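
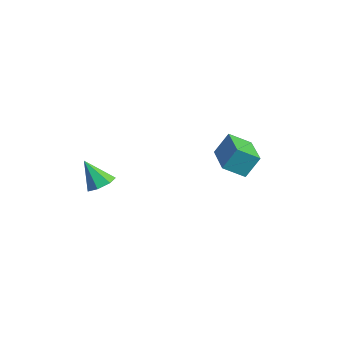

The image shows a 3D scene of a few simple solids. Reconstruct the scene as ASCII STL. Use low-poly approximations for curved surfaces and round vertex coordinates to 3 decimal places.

solid 
facet normal -0.949 0.308 -0.063
outer loop
vertex -0.987 2.896 -1.346
vertex -0.841 3.575 -0.223
vertex -0.613 3.912 -2.009
endloop
endfacet
facet normal -0.111 -0.514 -0.850
outer loop
vertex 1.381 3.265 -1.877
vertex -0.987 2.896 -1.346
vertex -0.613 3.912 -2.009
endloop
endfacet
facet normal -0.949 0.308 -0.063
outer loop
vertex -0.613 3.912 -2.009
vertex -0.841 3.575 -0.223
vertex -0.467 4.591 -0.887
endloop
endfacet
facet normal 0.294 0.800 -0.523
outer loop
vertex -0.467 4.591 -0.887
vertex 1.381 3.265 -1.877
vertex -0.613 3.912 -2.009
endloop
endfacet
facet normal -0.294 -0.800 0.522
outer loop
vertex -0.987 2.896 -1.346
vertex 1.153 2.928 -0.091
vertex -0.841 3.575 -0.223
endloop
endfacet
facet normal -0.110 -0.515 -0.850
outer loop
vertex 1.007 2.249 -1.213
vertex -0.987 2.896 -1.346
vertex 1.381 3.265 -1.877
endloop
endfacet
facet normal -0.294 -0.800 0.523
outer loop
vertex 1.007 2.249 -1.213
vertex 1.153 2.928 -0.091
vertex -0.987 2.896 -1.346
endloop
endfacet
facet normal 0.111 0.515 0.850
outer loop
vertex -0.841 3.575 -0.223
vertex 1.153 2.928 -0.091
vertex -0.467 4.591 -0.887
endloop
endfacet
facet normal 0.295 0.800 -0.522
outer loop
vertex 1.527 3.944 -0.754
vertex 1.381 3.265 -1.877
vertex -0.467 4.591 -0.887
endloop
endfacet
facet normal 0.110 0.514 0.850
outer loop
vertex -0.467 4.591 -0.887
vertex 1.153 2.928 -0.091
vertex 1.527 3.944 -0.754
endloop
endfacet
facet normal 0.949 -0.308 0.063
outer loop
vertex 1.527 3.944 -0.754
vertex 1.007 2.249 -1.213
vertex 1.381 3.265 -1.877
endloop
endfacet
facet normal 0.949 -0.308 0.063
outer loop
vertex 1.153 2.928 -0.091
vertex 1.007 2.249 -1.213
vertex 1.527 3.944 -0.754
endloop
endfacet
facet normal 0.419 0.330 -0.846
outer loop
vertex -1.464 -2.243 -2.306
vertex -2.112 -2.404 -2.69
vertex -1.914 -1.749 -2.336
endloop
endfacet
facet normal 0.393 0.408 0.824
outer loop
vertex -1.464 -2.243 -2.306
vertex -1.914 -1.749 -2.336
vertex -2.788 -2.936 -1.33
endloop
endfacet
facet normal 0.420 0.330 -0.845
outer loop
vertex -1.914 -1.749 -2.336
vertex -2.112 -2.404 -2.69
vertex -2.512 -1.748 -2.633
endloop
endfacet
facet normal -0.300 0.736 0.607
outer loop
vertex -1.914 -1.749 -2.336
vertex -2.512 -1.748 -2.633
vertex -2.788 -2.936 -1.33
endloop
endfacet
facet normal 0.420 0.330 -0.845
outer loop
vertex -2.512 -1.748 -2.633
vertex -2.112 -2.404 -2.69
vertex -2.809 -2.241 -2.973
endloop
endfacet
facet normal -0.893 0.410 0.185
outer loop
vertex -2.512 -1.748 -2.633
vertex -2.809 -2.241 -2.973
vertex -2.788 -2.936 -1.33
endloop
endfacet
facet normal 0.420 0.332 -0.845
outer loop
vertex -2.809 -2.241 -2.973
vertex -2.112 -2.404 -2.69
vertex -2.581 -2.856 -3.101
endloop
endfacet
facet normal -0.939 -0.322 -0.124
outer loop
vertex -2.809 -2.241 -2.973
vertex -2.581 -2.856 -3.101
vertex -2.788 -2.936 -1.33
endloop
endfacet
facet normal 0.421 0.331 -0.845
outer loop
vertex -2.581 -2.856 -3.101
vertex -2.112 -2.404 -2.69
vertex -2.0 -3.13 -2.919
endloop
endfacet
facet normal -0.402 -0.911 -0.088
outer loop
vertex -2.581 -2.856 -3.101
vertex -2.0 -3.13 -2.919
vertex -2.788 -2.936 -1.33
endloop
endfacet
facet normal 0.420 0.331 -0.845
outer loop
vertex -2.0 -3.13 -2.919
vertex -2.112 -2.404 -2.69
vertex -1.503 -2.858 -2.565
endloop
endfacet
facet normal 0.310 -0.913 0.265
outer loop
vertex -2.0 -3.13 -2.919
vertex -1.503 -2.858 -2.565
vertex -2.788 -2.936 -1.33
endloop
endfacet
facet normal 0.419 0.330 -0.846
outer loop
vertex -1.503 -2.858 -2.565
vertex -2.112 -2.404 -2.69
vertex -1.464 -2.243 -2.306
endloop
endfacet
facet normal 0.665 -0.325 0.672
outer loop
vertex -1.503 -2.858 -2.565
vertex -1.464 -2.243 -2.306
vertex -2.788 -2.936 -1.33
endloop
endfacet

endsolid


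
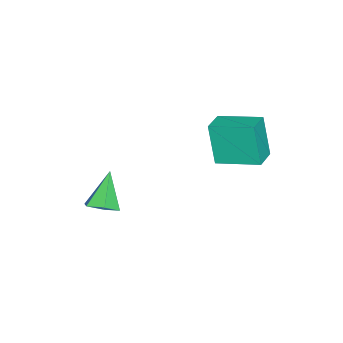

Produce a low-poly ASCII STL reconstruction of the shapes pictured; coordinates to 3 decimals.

solid 
facet normal 0.607 0.046 -0.794
outer loop
vertex 1.581 -2.405 -3.036
vertex 1.02 -1.926 -3.437
vertex 1.614 -1.569 -2.962
endloop
endfacet
facet normal 0.522 -0.096 0.847
outer loop
vertex 1.581 -2.405 -3.036
vertex 1.614 -1.569 -2.962
vertex -0.12 -2.014 -1.943
endloop
endfacet
facet normal 0.606 0.047 -0.794
outer loop
vertex 1.614 -1.569 -2.962
vertex 1.02 -1.926 -3.437
vertex 1.052 -1.09 -3.363
endloop
endfacet
facet normal 0.183 0.748 0.638
outer loop
vertex 1.614 -1.569 -2.962
vertex 1.052 -1.09 -3.363
vertex -0.12 -2.014 -1.943
endloop
endfacet
facet normal 0.606 0.047 -0.794
outer loop
vertex 1.052 -1.09 -3.363
vertex 1.02 -1.926 -3.437
vertex 0.458 -1.447 -3.837
endloop
endfacet
facet normal -0.558 0.826 0.077
outer loop
vertex 1.052 -1.09 -3.363
vertex 0.458 -1.447 -3.837
vertex -0.12 -2.014 -1.943
endloop
endfacet
facet normal 0.605 0.046 -0.795
outer loop
vertex 0.458 -1.447 -3.837
vertex 1.02 -1.926 -3.437
vertex 0.425 -2.283 -3.911
endloop
endfacet
facet normal -0.960 0.062 -0.274
outer loop
vertex 0.458 -1.447 -3.837
vertex 0.425 -2.283 -3.911
vertex -0.12 -2.014 -1.943
endloop
endfacet
facet normal 0.606 0.045 -0.794
outer loop
vertex 0.425 -2.283 -3.911
vertex 1.02 -1.926 -3.437
vertex 0.987 -2.762 -3.51
endloop
endfacet
facet normal -0.620 -0.782 -0.065
outer loop
vertex 0.425 -2.283 -3.911
vertex 0.987 -2.762 -3.51
vertex -0.12 -2.014 -1.943
endloop
endfacet
facet normal 0.606 0.045 -0.794
outer loop
vertex 0.987 -2.762 -3.51
vertex 1.02 -1.926 -3.437
vertex 1.581 -2.405 -3.036
endloop
endfacet
facet normal 0.121 -0.860 0.496
outer loop
vertex 0.987 -2.762 -3.51
vertex 1.581 -2.405 -3.036
vertex -0.12 -2.014 -1.943
endloop
endfacet
facet normal -0.981 0.009 -0.195
outer loop
vertex -2.906 1.86 0.765
vertex -2.983 3.883 1.242
vertex -2.504 2.347 -1.238
endloop
endfacet
facet normal 0.037 -0.973 -0.229
outer loop
vertex -1.317 2.337 -1.002
vertex -2.906 1.86 0.765
vertex -2.504 2.347 -1.238
endloop
endfacet
facet normal -0.981 0.009 -0.195
outer loop
vertex -2.504 2.347 -1.238
vertex -2.983 3.883 1.242
vertex -2.581 4.371 -0.761
endloop
endfacet
facet normal 0.192 0.232 -0.954
outer loop
vertex -2.581 4.371 -0.761
vertex -1.317 2.337 -1.002
vertex -2.504 2.347 -1.238
endloop
endfacet
facet normal -0.192 -0.232 0.954
outer loop
vertex -2.906 1.86 0.765
vertex -1.796 3.873 1.478
vertex -2.983 3.883 1.242
endloop
endfacet
facet normal 0.037 -0.973 -0.230
outer loop
vertex -1.719 1.849 1.001
vertex -2.906 1.86 0.765
vertex -1.317 2.337 -1.002
endloop
endfacet
facet normal -0.192 -0.232 0.954
outer loop
vertex -1.719 1.849 1.001
vertex -1.796 3.873 1.478
vertex -2.906 1.86 0.765
endloop
endfacet
facet normal -0.037 0.973 0.229
outer loop
vertex -2.983 3.883 1.242
vertex -1.796 3.873 1.478
vertex -2.581 4.371 -0.761
endloop
endfacet
facet normal 0.192 0.232 -0.954
outer loop
vertex -1.394 4.36 -0.525
vertex -1.317 2.337 -1.002
vertex -2.581 4.371 -0.761
endloop
endfacet
facet normal -0.037 0.973 0.229
outer loop
vertex -2.581 4.371 -0.761
vertex -1.796 3.873 1.478
vertex -1.394 4.36 -0.525
endloop
endfacet
facet normal 0.981 -0.009 0.195
outer loop
vertex -1.394 4.36 -0.525
vertex -1.719 1.849 1.001
vertex -1.317 2.337 -1.002
endloop
endfacet
facet normal 0.981 -0.009 0.195
outer loop
vertex -1.796 3.873 1.478
vertex -1.719 1.849 1.001
vertex -1.394 4.36 -0.525
endloop
endfacet

endsolid


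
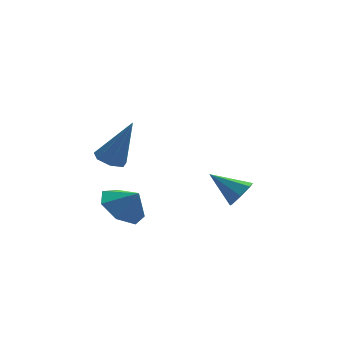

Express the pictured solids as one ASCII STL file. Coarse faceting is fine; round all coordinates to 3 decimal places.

solid 
facet normal -0.389 0.125 -0.913
outer loop
vertex -0.688 -0.461 1.505
vertex -1.019 0.092 1.722
vertex -0.397 0.049 1.451
endloop
endfacet
facet normal 0.856 -0.502 -0.127
outer loop
vertex -0.688 -0.461 1.505
vertex -0.397 0.049 1.451
vertex -0.201 -0.172 3.638
endloop
endfacet
facet normal -0.389 0.126 -0.913
outer loop
vertex -0.397 0.049 1.451
vertex -1.019 0.092 1.722
vertex -0.574 0.591 1.601
endloop
endfacet
facet normal 0.945 0.323 -0.052
outer loop
vertex -0.397 0.049 1.451
vertex -0.574 0.591 1.601
vertex -0.201 -0.172 3.638
endloop
endfacet
facet normal -0.389 0.125 -0.913
outer loop
vertex -0.574 0.591 1.601
vertex -1.019 0.092 1.722
vertex -1.086 0.758 1.842
endloop
endfacet
facet normal 0.406 0.878 0.254
outer loop
vertex -0.574 0.591 1.601
vertex -1.086 0.758 1.842
vertex -0.201 -0.172 3.638
endloop
endfacet
facet normal -0.390 0.125 -0.912
outer loop
vertex -1.086 0.758 1.842
vertex -1.019 0.092 1.722
vertex -1.547 0.423 1.993
endloop
endfacet
facet normal -0.358 0.746 0.562
outer loop
vertex -1.086 0.758 1.842
vertex -1.547 0.423 1.993
vertex -0.201 -0.172 3.638
endloop
endfacet
facet normal -0.390 0.125 -0.912
outer loop
vertex -1.547 0.423 1.993
vertex -1.019 0.092 1.722
vertex -1.611 -0.162 1.94
endloop
endfacet
facet normal -0.769 0.026 0.639
outer loop
vertex -1.547 0.423 1.993
vertex -1.611 -0.162 1.94
vertex -0.201 -0.172 3.638
endloop
endfacet
facet normal -0.390 0.126 -0.912
outer loop
vertex -1.611 -0.162 1.94
vertex -1.019 0.092 1.722
vertex -1.228 -0.555 1.722
endloop
endfacet
facet normal -0.518 -0.741 0.426
outer loop
vertex -1.611 -0.162 1.94
vertex -1.228 -0.555 1.722
vertex -0.201 -0.172 3.638
endloop
endfacet
facet normal -0.389 0.126 -0.913
outer loop
vertex -1.228 -0.555 1.722
vertex -1.019 0.092 1.722
vertex -0.688 -0.461 1.505
endloop
endfacet
facet normal 0.204 -0.975 0.086
outer loop
vertex -1.228 -0.555 1.722
vertex -0.688 -0.461 1.505
vertex -0.201 -0.172 3.638
endloop
endfacet
facet normal -0.493 0.387 -0.779
outer loop
vertex -0.021 -0.933 -1.028
vertex -0.852 -0.775 -0.423
vertex -0.054 -0.134 -0.61
endloop
endfacet
facet normal 0.978 -0.064 0.199
outer loop
vertex -0.021 -0.933 -1.028
vertex -0.054 -0.134 -0.61
vertex -0.328 -1.185 0.403
endloop
endfacet
facet normal -0.494 0.387 -0.779
outer loop
vertex -0.054 -0.134 -0.61
vertex -0.852 -0.775 -0.423
vertex -0.688 0.182 -0.051
endloop
endfacet
facet normal 0.711 0.383 0.590
outer loop
vertex -0.054 -0.134 -0.61
vertex -0.688 0.182 -0.051
vertex -0.328 -1.185 0.403
endloop
endfacet
facet normal -0.494 0.387 -0.779
outer loop
vertex -0.688 0.182 -0.051
vertex -0.852 -0.775 -0.423
vertex -1.445 -0.222 0.228
endloop
endfacet
facet normal 0.155 0.348 0.925
outer loop
vertex -0.688 0.182 -0.051
vertex -1.445 -0.222 0.228
vertex -0.328 -1.185 0.403
endloop
endfacet
facet normal -0.494 0.387 -0.779
outer loop
vertex -1.445 -0.222 0.228
vertex -0.852 -0.775 -0.423
vertex -1.755 -1.043 0.017
endloop
endfacet
facet normal -0.272 -0.142 0.952
outer loop
vertex -1.445 -0.222 0.228
vertex -1.755 -1.043 0.017
vertex -0.328 -1.185 0.403
endloop
endfacet
facet normal -0.494 0.387 -0.778
outer loop
vertex -1.755 -1.043 0.017
vertex -0.852 -0.775 -0.423
vertex -1.385 -1.662 -0.526
endloop
endfacet
facet normal -0.247 -0.718 0.650
outer loop
vertex -1.755 -1.043 0.017
vertex -1.385 -1.662 -0.526
vertex -0.328 -1.185 0.403
endloop
endfacet
facet normal -0.493 0.387 -0.779
outer loop
vertex -1.385 -1.662 -0.526
vertex -0.852 -0.775 -0.423
vertex -0.613 -1.613 -0.99
endloop
endfacet
facet normal 0.209 -0.946 0.248
outer loop
vertex -1.385 -1.662 -0.526
vertex -0.613 -1.613 -0.99
vertex -0.328 -1.185 0.403
endloop
endfacet
facet normal -0.494 0.386 -0.779
outer loop
vertex -0.613 -1.613 -0.99
vertex -0.852 -0.775 -0.423
vertex -0.021 -0.933 -1.028
endloop
endfacet
facet normal 0.755 -0.654 0.047
outer loop
vertex -0.613 -1.613 -0.99
vertex -0.021 -0.933 -1.028
vertex -0.328 -1.185 0.403
endloop
endfacet
facet normal 0.632 -0.530 -0.566
outer loop
vertex 4.254 -0.934 -0.204
vertex 4.04 -0.568 -0.786
vertex 4.576 -0.414 -0.331
endloop
endfacet
facet normal 0.294 0.051 0.954
outer loop
vertex 4.254 -0.934 -0.204
vertex 4.576 -0.414 -0.331
vertex 3.04 0.268 0.106
endloop
endfacet
facet normal 0.632 -0.530 -0.566
outer loop
vertex 4.576 -0.414 -0.331
vertex 4.04 -0.568 -0.786
vertex 4.494 -0.01 -0.801
endloop
endfacet
facet normal 0.466 0.710 0.529
outer loop
vertex 4.576 -0.414 -0.331
vertex 4.494 -0.01 -0.801
vertex 3.04 0.268 0.106
endloop
endfacet
facet normal 0.633 -0.530 -0.565
outer loop
vertex 4.494 -0.01 -0.801
vertex 4.04 -0.568 -0.786
vertex 4.07 -0.027 -1.26
endloop
endfacet
facet normal 0.105 0.985 -0.134
outer loop
vertex 4.494 -0.01 -0.801
vertex 4.07 -0.027 -1.26
vertex 3.04 0.268 0.106
endloop
endfacet
facet normal 0.634 -0.529 -0.564
outer loop
vertex 4.07 -0.027 -1.26
vertex 4.04 -0.568 -0.786
vertex 3.624 -0.452 -1.362
endloop
endfacet
facet normal -0.516 0.670 -0.534
outer loop
vertex 4.07 -0.027 -1.26
vertex 3.624 -0.452 -1.362
vertex 3.04 0.268 0.106
endloop
endfacet
facet normal 0.633 -0.530 -0.564
outer loop
vertex 3.624 -0.452 -1.362
vertex 4.04 -0.568 -0.786
vertex 3.49 -0.964 -1.031
endloop
endfacet
facet normal -0.929 0.003 -0.371
outer loop
vertex 3.624 -0.452 -1.362
vertex 3.49 -0.964 -1.031
vertex 3.04 0.268 0.106
endloop
endfacet
facet normal 0.633 -0.529 -0.565
outer loop
vertex 3.49 -0.964 -1.031
vertex 4.04 -0.568 -0.786
vertex 3.771 -1.179 -0.515
endloop
endfacet
facet normal -0.824 -0.516 0.233
outer loop
vertex 3.49 -0.964 -1.031
vertex 3.771 -1.179 -0.515
vertex 3.04 0.268 0.106
endloop
endfacet
facet normal 0.633 -0.529 -0.565
outer loop
vertex 3.771 -1.179 -0.515
vertex 4.04 -0.568 -0.786
vertex 4.254 -0.934 -0.204
endloop
endfacet
facet normal -0.279 -0.494 0.823
outer loop
vertex 3.771 -1.179 -0.515
vertex 4.254 -0.934 -0.204
vertex 3.04 0.268 0.106
endloop
endfacet

endsolid


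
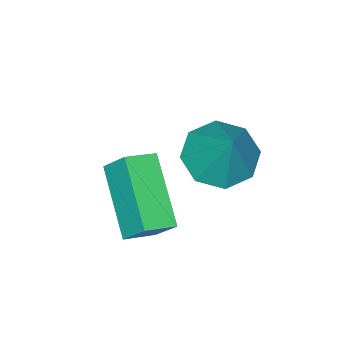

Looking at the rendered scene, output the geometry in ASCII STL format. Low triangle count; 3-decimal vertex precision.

solid 
facet normal -0.898 0.330 -0.291
outer loop
vertex 0.231 0.425 -0.305
vertex 0.218 1.087 0.484
vertex 1.132 1.842 -1.48
endloop
endfacet
facet normal 0.013 -0.643 -0.766
outer loop
vertex 1.922 1.553 -1.224
vertex 0.231 0.425 -0.305
vertex 1.132 1.842 -1.48
endloop
endfacet
facet normal -0.898 0.328 -0.292
outer loop
vertex 1.132 1.842 -1.48
vertex 0.218 1.087 0.484
vertex 1.118 2.505 -0.692
endloop
endfacet
facet normal 0.439 0.691 -0.574
outer loop
vertex 1.118 2.505 -0.692
vertex 1.922 1.553 -1.224
vertex 1.132 1.842 -1.48
endloop
endfacet
facet normal -0.439 -0.692 0.573
outer loop
vertex 0.231 0.425 -0.305
vertex 1.008 0.798 0.74
vertex 0.218 1.087 0.484
endloop
endfacet
facet normal 0.013 -0.643 -0.766
outer loop
vertex 1.022 0.135 -0.048
vertex 0.231 0.425 -0.305
vertex 1.922 1.553 -1.224
endloop
endfacet
facet normal -0.440 -0.691 0.574
outer loop
vertex 1.022 0.135 -0.048
vertex 1.008 0.798 0.74
vertex 0.231 0.425 -0.305
endloop
endfacet
facet normal -0.013 0.643 0.766
outer loop
vertex 0.218 1.087 0.484
vertex 1.008 0.798 0.74
vertex 1.118 2.505 -0.692
endloop
endfacet
facet normal 0.440 0.692 -0.573
outer loop
vertex 1.909 2.215 -0.435
vertex 1.922 1.553 -1.224
vertex 1.118 2.505 -0.692
endloop
endfacet
facet normal -0.013 0.643 0.766
outer loop
vertex 1.118 2.505 -0.692
vertex 1.008 0.798 0.74
vertex 1.909 2.215 -0.435
endloop
endfacet
facet normal 0.898 -0.329 0.291
outer loop
vertex 1.909 2.215 -0.435
vertex 1.022 0.135 -0.048
vertex 1.922 1.553 -1.224
endloop
endfacet
facet normal 0.898 -0.329 0.292
outer loop
vertex 1.008 0.798 0.74
vertex 1.022 0.135 -0.048
vertex 1.909 2.215 -0.435
endloop
endfacet
facet normal -0.325 -0.466 -0.823
outer loop
vertex -0.552 2.536 -0.533
vertex -1.084 1.938 0.015
vertex -1.237 2.796 -0.41
endloop
endfacet
facet normal 0.333 0.935 -0.122
outer loop
vertex -0.552 2.536 -0.533
vertex -1.237 2.796 -0.41
vertex -0.496 2.782 1.505
endloop
endfacet
facet normal -0.325 -0.466 -0.823
outer loop
vertex -1.237 2.796 -0.41
vertex -1.084 1.938 0.015
vertex -1.832 2.554 -0.038
endloop
endfacet
facet normal -0.306 0.944 0.125
outer loop
vertex -1.237 2.796 -0.41
vertex -1.832 2.554 -0.038
vertex -0.496 2.782 1.505
endloop
endfacet
facet normal -0.325 -0.466 -0.823
outer loop
vertex -1.832 2.554 -0.038
vertex -1.084 1.938 0.015
vertex -1.989 1.951 0.365
endloop
endfacet
facet normal -0.682 0.521 0.514
outer loop
vertex -1.832 2.554 -0.038
vertex -1.989 1.951 0.365
vertex -0.496 2.782 1.505
endloop
endfacet
facet normal -0.325 -0.466 -0.823
outer loop
vertex -1.989 1.951 0.365
vertex -1.084 1.938 0.015
vertex -1.616 1.34 0.564
endloop
endfacet
facet normal -0.574 -0.085 0.814
outer loop
vertex -1.989 1.951 0.365
vertex -1.616 1.34 0.564
vertex -0.496 2.782 1.505
endloop
endfacet
facet normal -0.325 -0.466 -0.823
outer loop
vertex -1.616 1.34 0.564
vertex -1.084 1.938 0.015
vertex -0.931 1.08 0.441
endloop
endfacet
facet normal -0.045 -0.521 0.852
outer loop
vertex -1.616 1.34 0.564
vertex -0.931 1.08 0.441
vertex -0.496 2.782 1.505
endloop
endfacet
facet normal -0.324 -0.466 -0.823
outer loop
vertex -0.931 1.08 0.441
vertex -1.084 1.938 0.015
vertex -0.336 1.323 0.069
endloop
endfacet
facet normal 0.595 -0.530 0.605
outer loop
vertex -0.931 1.08 0.441
vertex -0.336 1.323 0.069
vertex -0.496 2.782 1.505
endloop
endfacet
facet normal -0.324 -0.467 -0.823
outer loop
vertex -0.336 1.323 0.069
vertex -1.084 1.938 0.015
vertex -0.179 1.926 -0.335
endloop
endfacet
facet normal 0.970 -0.107 0.217
outer loop
vertex -0.336 1.323 0.069
vertex -0.179 1.926 -0.335
vertex -0.496 2.782 1.505
endloop
endfacet
facet normal -0.325 -0.466 -0.823
outer loop
vertex -0.179 1.926 -0.335
vertex -1.084 1.938 0.015
vertex -0.552 2.536 -0.533
endloop
endfacet
facet normal 0.862 0.500 -0.084
outer loop
vertex -0.179 1.926 -0.335
vertex -0.552 2.536 -0.533
vertex -0.496 2.782 1.505
endloop
endfacet

endsolid


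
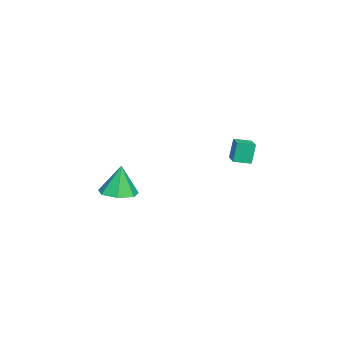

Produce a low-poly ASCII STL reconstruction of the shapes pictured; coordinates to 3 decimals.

solid 
facet normal 0.116 -0.069 -0.991
outer loop
vertex 1.953 -2.214 -4.34
vertex 1.008 -2.408 -4.437
vertex 1.452 -1.546 -4.445
endloop
endfacet
facet normal 0.653 0.568 0.501
outer loop
vertex 1.953 -2.214 -4.34
vertex 1.452 -1.546 -4.445
vertex 0.812 -2.292 -2.763
endloop
endfacet
facet normal 0.116 -0.069 -0.991
outer loop
vertex 1.452 -1.546 -4.445
vertex 1.008 -2.408 -4.437
vertex 0.616 -1.527 -4.544
endloop
endfacet
facet normal -0.026 0.917 0.397
outer loop
vertex 1.452 -1.546 -4.445
vertex 0.616 -1.527 -4.544
vertex 0.812 -2.292 -2.763
endloop
endfacet
facet normal 0.116 -0.069 -0.991
outer loop
vertex 0.616 -1.527 -4.544
vertex 1.008 -2.408 -4.437
vertex 0.075 -2.172 -4.563
endloop
endfacet
facet normal -0.726 0.599 0.337
outer loop
vertex 0.616 -1.527 -4.544
vertex 0.075 -2.172 -4.563
vertex 0.812 -2.292 -2.763
endloop
endfacet
facet normal 0.116 -0.070 -0.991
outer loop
vertex 0.075 -2.172 -4.563
vertex 1.008 -2.408 -4.437
vertex 0.237 -2.995 -4.486
endloop
endfacet
facet normal -0.919 -0.147 0.366
outer loop
vertex 0.075 -2.172 -4.563
vertex 0.237 -2.995 -4.486
vertex 0.812 -2.292 -2.763
endloop
endfacet
facet normal 0.115 -0.069 -0.991
outer loop
vertex 0.237 -2.995 -4.486
vertex 1.008 -2.408 -4.437
vertex 0.979 -3.376 -4.373
endloop
endfacet
facet normal -0.460 -0.758 0.463
outer loop
vertex 0.237 -2.995 -4.486
vertex 0.979 -3.376 -4.373
vertex 0.812 -2.292 -2.763
endloop
endfacet
facet normal 0.116 -0.069 -0.991
outer loop
vertex 0.979 -3.376 -4.373
vertex 1.008 -2.408 -4.437
vertex 1.743 -3.028 -4.308
endloop
endfacet
facet normal 0.306 -0.775 0.553
outer loop
vertex 0.979 -3.376 -4.373
vertex 1.743 -3.028 -4.308
vertex 0.812 -2.292 -2.763
endloop
endfacet
facet normal 0.116 -0.069 -0.991
outer loop
vertex 1.743 -3.028 -4.308
vertex 1.008 -2.408 -4.437
vertex 1.953 -2.214 -4.34
endloop
endfacet
facet normal 0.801 -0.184 0.570
outer loop
vertex 1.743 -3.028 -4.308
vertex 1.953 -2.214 -4.34
vertex 0.812 -2.292 -2.763
endloop
endfacet
facet normal -0.928 -0.342 -0.146
outer loop
vertex 1.863 3.174 -0.125
vertex 1.597 3.965 -0.286
vertex 2.086 3.029 -1.202
endloop
endfacet
facet normal 0.314 -0.930 0.190
outer loop
vertex 3.023 3.375 -1.054
vertex 1.863 3.174 -0.125
vertex 2.086 3.029 -1.202
endloop
endfacet
facet normal -0.928 -0.342 -0.147
outer loop
vertex 2.086 3.029 -1.202
vertex 1.597 3.965 -0.286
vertex 1.82 3.821 -1.363
endloop
endfacet
facet normal 0.201 -0.130 -0.971
outer loop
vertex 1.82 3.821 -1.363
vertex 3.023 3.375 -1.054
vertex 2.086 3.029 -1.202
endloop
endfacet
facet normal -0.201 0.130 0.971
outer loop
vertex 1.863 3.174 -0.125
vertex 2.534 4.311 -0.138
vertex 1.597 3.965 -0.286
endloop
endfacet
facet normal 0.313 -0.931 0.189
outer loop
vertex 2.8 3.519 0.023
vertex 1.863 3.174 -0.125
vertex 3.023 3.375 -1.054
endloop
endfacet
facet normal -0.201 0.130 0.971
outer loop
vertex 2.8 3.519 0.023
vertex 2.534 4.311 -0.138
vertex 1.863 3.174 -0.125
endloop
endfacet
facet normal -0.314 0.930 -0.189
outer loop
vertex 1.597 3.965 -0.286
vertex 2.534 4.311 -0.138
vertex 1.82 3.821 -1.363
endloop
endfacet
facet normal 0.201 -0.130 -0.971
outer loop
vertex 2.757 4.166 -1.215
vertex 3.023 3.375 -1.054
vertex 1.82 3.821 -1.363
endloop
endfacet
facet normal -0.313 0.931 -0.190
outer loop
vertex 1.82 3.821 -1.363
vertex 2.534 4.311 -0.138
vertex 2.757 4.166 -1.215
endloop
endfacet
facet normal 0.928 0.342 0.146
outer loop
vertex 2.757 4.166 -1.215
vertex 2.8 3.519 0.023
vertex 3.023 3.375 -1.054
endloop
endfacet
facet normal 0.928 0.342 0.146
outer loop
vertex 2.534 4.311 -0.138
vertex 2.8 3.519 0.023
vertex 2.757 4.166 -1.215
endloop
endfacet

endsolid


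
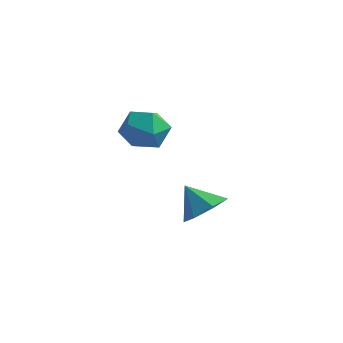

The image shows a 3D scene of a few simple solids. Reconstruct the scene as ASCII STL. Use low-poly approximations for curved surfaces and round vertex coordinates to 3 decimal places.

solid 
facet normal 0.622 0.140 -0.770
outer loop
vertex 5.015 3.432 -1.013
vertex 4.334 3.044 -1.634
vertex 4.457 3.999 -1.361
endloop
endfacet
facet normal 0.029 0.544 0.839
outer loop
vertex 5.015 3.432 -1.013
vertex 4.457 3.999 -1.361
vertex 3.486 2.856 -0.586
endloop
endfacet
facet normal 0.623 0.140 -0.770
outer loop
vertex 4.457 3.999 -1.361
vertex 4.334 3.044 -1.634
vertex 3.807 3.846 -1.915
endloop
endfacet
facet normal -0.531 0.736 0.420
outer loop
vertex 4.457 3.999 -1.361
vertex 3.807 3.846 -1.915
vertex 3.486 2.856 -0.586
endloop
endfacet
facet normal 0.623 0.139 -0.770
outer loop
vertex 3.807 3.846 -1.915
vertex 4.334 3.044 -1.634
vertex 3.553 3.09 -2.257
endloop
endfacet
facet normal -0.949 0.316 0.006
outer loop
vertex 3.807 3.846 -1.915
vertex 3.553 3.09 -2.257
vertex 3.486 2.856 -0.586
endloop
endfacet
facet normal 0.623 0.138 -0.770
outer loop
vertex 3.553 3.09 -2.257
vertex 4.334 3.044 -1.634
vertex 3.887 2.299 -2.129
endloop
endfacet
facet normal -0.912 -0.400 -0.093
outer loop
vertex 3.553 3.09 -2.257
vertex 3.887 2.299 -2.129
vertex 3.486 2.856 -0.586
endloop
endfacet
facet normal 0.623 0.138 -0.770
outer loop
vertex 3.887 2.299 -2.129
vertex 4.334 3.044 -1.634
vertex 4.557 2.07 -1.628
endloop
endfacet
facet normal -0.447 -0.872 0.199
outer loop
vertex 3.887 2.299 -2.129
vertex 4.557 2.07 -1.628
vertex 3.486 2.856 -0.586
endloop
endfacet
facet normal 0.623 0.138 -0.770
outer loop
vertex 4.557 2.07 -1.628
vertex 4.334 3.044 -1.634
vertex 5.059 2.574 -1.131
endloop
endfacet
facet normal 0.095 -0.745 0.660
outer loop
vertex 4.557 2.07 -1.628
vertex 5.059 2.574 -1.131
vertex 3.486 2.856 -0.586
endloop
endfacet
facet normal 0.623 0.138 -0.770
outer loop
vertex 5.059 2.574 -1.131
vertex 4.334 3.044 -1.634
vertex 5.015 3.432 -1.013
endloop
endfacet
facet normal 0.307 -0.114 0.945
outer loop
vertex 5.059 2.574 -1.131
vertex 5.015 3.432 -1.013
vertex 3.486 2.856 -0.586
endloop
endfacet
facet normal -0.672 0.550 0.495
outer loop
vertex 2.485 1.334 2.714
vertex 2.671 0.806 3.554
vertex 3.205 1.639 3.353
endloop
endfacet
facet normal -0.369 0.929 -0.028
outer loop
vertex 2.485 1.334 2.714
vertex 3.205 1.639 3.353
vertex 3.367 1.673 2.358
endloop
endfacet
facet normal -0.487 0.590 -0.645
outer loop
vertex 2.485 1.334 2.714
vertex 3.367 1.673 2.358
vertex 2.933 0.861 1.943
endloop
endfacet
facet normal -0.865 0.000 -0.502
outer loop
vertex 2.485 1.334 2.714
vertex 2.933 0.861 1.943
vertex 2.503 0.326 2.683
endloop
endfacet
facet normal -0.979 -0.024 0.202
outer loop
vertex 2.485 1.334 2.714
vertex 2.503 0.326 2.683
vertex 2.671 0.806 3.554
endloop
endfacet
facet normal 0.336 0.938 0.087
outer loop
vertex 3.367 1.673 2.358
vertex 3.205 1.639 3.353
vertex 4.097 1.354 2.977
endloop
endfacet
facet normal -0.157 0.326 0.932
outer loop
vertex 3.205 1.639 3.353
vertex 2.671 0.806 3.554
vertex 3.667 0.819 3.717
endloop
endfacet
facet normal -0.652 -0.603 0.458
outer loop
vertex 2.671 0.806 3.554
vertex 2.503 0.326 2.683
vertex 3.233 0.007 3.302
endloop
endfacet
facet normal -0.467 -0.565 -0.680
outer loop
vertex 2.503 0.326 2.683
vertex 2.933 0.861 1.943
vertex 3.395 0.041 2.307
endloop
endfacet
facet normal 0.144 0.388 -0.910
outer loop
vertex 2.933 0.861 1.943
vertex 3.367 1.673 2.358
vertex 3.929 0.874 2.106
endloop
endfacet
facet normal 0.865 -0.000 0.502
outer loop
vertex 4.115 0.346 2.946
vertex 4.097 1.354 2.977
vertex 3.667 0.819 3.717
endloop
endfacet
facet normal 0.487 -0.590 0.645
outer loop
vertex 4.115 0.346 2.946
vertex 3.667 0.819 3.717
vertex 3.233 0.007 3.302
endloop
endfacet
facet normal 0.369 -0.929 0.028
outer loop
vertex 4.115 0.346 2.946
vertex 3.233 0.007 3.302
vertex 3.395 0.041 2.307
endloop
endfacet
facet normal 0.672 -0.550 -0.495
outer loop
vertex 4.115 0.346 2.946
vertex 3.395 0.041 2.307
vertex 3.929 0.874 2.106
endloop
endfacet
facet normal 0.979 0.024 -0.202
outer loop
vertex 4.115 0.346 2.946
vertex 3.929 0.874 2.106
vertex 4.097 1.354 2.977
endloop
endfacet
facet normal 0.467 0.565 0.680
outer loop
vertex 3.667 0.819 3.717
vertex 4.097 1.354 2.977
vertex 3.205 1.639 3.353
endloop
endfacet
facet normal -0.144 -0.388 0.910
outer loop
vertex 3.233 0.007 3.302
vertex 3.667 0.819 3.717
vertex 2.671 0.806 3.554
endloop
endfacet
facet normal -0.336 -0.938 -0.087
outer loop
vertex 3.395 0.041 2.307
vertex 3.233 0.007 3.302
vertex 2.503 0.326 2.683
endloop
endfacet
facet normal 0.157 -0.326 -0.932
outer loop
vertex 3.929 0.874 2.106
vertex 3.395 0.041 2.307
vertex 2.933 0.861 1.943
endloop
endfacet
facet normal 0.652 0.603 -0.458
outer loop
vertex 4.097 1.354 2.977
vertex 3.929 0.874 2.106
vertex 3.367 1.673 2.358
endloop
endfacet

endsolid


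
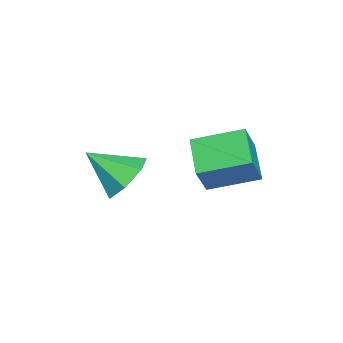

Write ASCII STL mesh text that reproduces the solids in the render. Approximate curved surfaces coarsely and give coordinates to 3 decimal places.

solid 
facet normal 0.006 0.788 -0.616
outer loop
vertex 0.592 0.699 0.847
vertex 0.204 0.093 0.068
vertex -0.326 0.661 0.79
endloop
endfacet
facet normal -0.068 0.164 0.984
outer loop
vertex 0.592 0.699 0.847
vertex -0.326 0.661 0.79
vertex 0.196 -1.293 1.152
endloop
endfacet
facet normal 0.005 0.788 -0.616
outer loop
vertex -0.326 0.661 0.79
vertex 0.204 0.093 0.068
vertex -0.844 0.195 0.19
endloop
endfacet
facet normal -0.728 -0.068 0.682
outer loop
vertex -0.326 0.661 0.79
vertex -0.844 0.195 0.19
vertex 0.196 -1.293 1.152
endloop
endfacet
facet normal 0.005 0.788 -0.615
outer loop
vertex -0.844 0.195 0.19
vertex 0.204 0.093 0.068
vertex -0.573 -0.347 -0.502
endloop
endfacet
facet normal -0.842 -0.532 0.087
outer loop
vertex -0.844 0.195 0.19
vertex -0.573 -0.347 -0.502
vertex 0.196 -1.293 1.152
endloop
endfacet
facet normal 0.005 0.788 -0.615
outer loop
vertex -0.573 -0.347 -0.502
vertex 0.204 0.093 0.068
vertex 0.283 -0.558 -0.765
endloop
endfacet
facet normal -0.324 -0.878 -0.351
outer loop
vertex -0.573 -0.347 -0.502
vertex 0.283 -0.558 -0.765
vertex 0.196 -1.293 1.152
endloop
endfacet
facet normal 0.004 0.788 -0.616
outer loop
vertex 0.283 -0.558 -0.765
vertex 0.204 0.093 0.068
vertex 1.08 -0.277 -0.4
endloop
endfacet
facet normal 0.438 -0.846 -0.304
outer loop
vertex 0.283 -0.558 -0.765
vertex 1.08 -0.277 -0.4
vertex 0.196 -1.293 1.152
endloop
endfacet
facet normal 0.004 0.788 -0.615
outer loop
vertex 1.08 -0.277 -0.4
vertex 0.204 0.093 0.068
vertex 1.217 0.282 0.317
endloop
endfacet
facet normal 0.867 -0.460 0.193
outer loop
vertex 1.08 -0.277 -0.4
vertex 1.217 0.282 0.317
vertex 0.196 -1.293 1.152
endloop
endfacet
facet normal 0.004 0.788 -0.615
outer loop
vertex 1.217 0.282 0.317
vertex 0.204 0.093 0.068
vertex 0.592 0.699 0.847
endloop
endfacet
facet normal 0.643 -0.010 0.766
outer loop
vertex 1.217 0.282 0.317
vertex 0.592 0.699 0.847
vertex 0.196 -1.293 1.152
endloop
endfacet
facet normal -0.852 -0.302 0.427
outer loop
vertex -2.018 1.781 0.788
vertex -2.396 3.624 1.339
vertex -2.728 2.011 -0.466
endloop
endfacet
facet normal 0.192 -0.940 -0.281
outer loop
vertex -1.304 2.516 -1.179
vertex -2.018 1.781 0.788
vertex -2.728 2.011 -0.466
endloop
endfacet
facet normal -0.852 -0.302 0.427
outer loop
vertex -2.728 2.011 -0.466
vertex -2.396 3.624 1.339
vertex -3.106 3.854 0.084
endloop
endfacet
facet normal -0.486 0.157 -0.860
outer loop
vertex -3.106 3.854 0.084
vertex -1.304 2.516 -1.179
vertex -2.728 2.011 -0.466
endloop
endfacet
facet normal 0.486 -0.157 0.860
outer loop
vertex -2.018 1.781 0.788
vertex -0.972 4.129 0.626
vertex -2.396 3.624 1.339
endloop
endfacet
facet normal 0.193 -0.940 -0.281
outer loop
vertex -0.594 2.286 0.076
vertex -2.018 1.781 0.788
vertex -1.304 2.516 -1.179
endloop
endfacet
facet normal 0.486 -0.157 0.860
outer loop
vertex -0.594 2.286 0.076
vertex -0.972 4.129 0.626
vertex -2.018 1.781 0.788
endloop
endfacet
facet normal -0.193 0.940 0.281
outer loop
vertex -2.396 3.624 1.339
vertex -0.972 4.129 0.626
vertex -3.106 3.854 0.084
endloop
endfacet
facet normal -0.486 0.157 -0.860
outer loop
vertex -1.682 4.359 -0.628
vertex -1.304 2.516 -1.179
vertex -3.106 3.854 0.084
endloop
endfacet
facet normal -0.193 0.940 0.281
outer loop
vertex -3.106 3.854 0.084
vertex -0.972 4.129 0.626
vertex -1.682 4.359 -0.628
endloop
endfacet
facet normal 0.852 0.302 -0.427
outer loop
vertex -1.682 4.359 -0.628
vertex -0.594 2.286 0.076
vertex -1.304 2.516 -1.179
endloop
endfacet
facet normal 0.852 0.302 -0.427
outer loop
vertex -0.972 4.129 0.626
vertex -0.594 2.286 0.076
vertex -1.682 4.359 -0.628
endloop
endfacet

endsolid


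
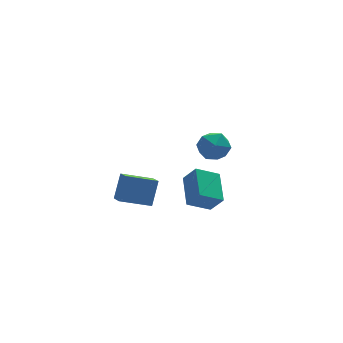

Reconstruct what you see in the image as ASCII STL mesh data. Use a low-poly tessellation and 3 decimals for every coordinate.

solid 
facet normal -0.394 0.463 -0.794
outer loop
vertex -0.665 -2.973 -3.13
vertex -0.153 -1.248 -2.377
vertex 0.621 -3.055 -3.816
endloop
endfacet
facet normal -0.263 -0.884 -0.387
outer loop
vertex 1.093 -3.612 -2.863
vertex -0.665 -2.973 -3.13
vertex 0.621 -3.055 -3.816
endloop
endfacet
facet normal -0.394 0.464 -0.794
outer loop
vertex 0.621 -3.055 -3.816
vertex -0.153 -1.248 -2.377
vertex 1.133 -1.331 -3.063
endloop
endfacet
facet normal 0.881 -0.057 -0.469
outer loop
vertex 1.133 -1.331 -3.063
vertex 1.093 -3.612 -2.863
vertex 0.621 -3.055 -3.816
endloop
endfacet
facet normal -0.881 0.057 0.469
outer loop
vertex -0.665 -2.973 -3.13
vertex 0.319 -1.805 -1.424
vertex -0.153 -1.248 -2.377
endloop
endfacet
facet normal -0.263 -0.884 -0.386
outer loop
vertex -0.193 -3.529 -2.177
vertex -0.665 -2.973 -3.13
vertex 1.093 -3.612 -2.863
endloop
endfacet
facet normal -0.881 0.057 0.469
outer loop
vertex -0.193 -3.529 -2.177
vertex 0.319 -1.805 -1.424
vertex -0.665 -2.973 -3.13
endloop
endfacet
facet normal 0.263 0.884 0.386
outer loop
vertex -0.153 -1.248 -2.377
vertex 0.319 -1.805 -1.424
vertex 1.133 -1.331 -3.063
endloop
endfacet
facet normal 0.881 -0.057 -0.469
outer loop
vertex 1.605 -1.887 -2.11
vertex 1.093 -3.612 -2.863
vertex 1.133 -1.331 -3.063
endloop
endfacet
facet normal 0.262 0.884 0.386
outer loop
vertex 1.133 -1.331 -3.063
vertex 0.319 -1.805 -1.424
vertex 1.605 -1.887 -2.11
endloop
endfacet
facet normal 0.394 -0.463 0.794
outer loop
vertex 1.605 -1.887 -2.11
vertex -0.193 -3.529 -2.177
vertex 1.093 -3.612 -2.863
endloop
endfacet
facet normal 0.394 -0.464 0.794
outer loop
vertex 0.319 -1.805 -1.424
vertex -0.193 -3.529 -2.177
vertex 1.605 -1.887 -2.11
endloop
endfacet
facet normal -0.472 0.755 0.454
outer loop
vertex 2.712 3.843 -3.657
vertex 2.829 3.343 -2.704
vertex 3.591 4.029 -3.053
endloop
endfacet
facet normal -0.123 0.985 -0.124
outer loop
vertex 2.712 3.843 -3.657
vertex 3.591 4.029 -3.053
vertex 3.687 3.906 -4.125
endloop
endfacet
facet normal -0.370 0.624 -0.688
outer loop
vertex 2.712 3.843 -3.657
vertex 3.687 3.906 -4.125
vertex 2.984 3.144 -4.438
endloop
endfacet
facet normal -0.872 0.172 -0.458
outer loop
vertex 2.712 3.843 -3.657
vertex 2.984 3.144 -4.438
vertex 2.454 2.796 -3.56
endloop
endfacet
facet normal -0.935 0.253 0.248
outer loop
vertex 2.712 3.843 -3.657
vertex 2.454 2.796 -3.56
vertex 2.829 3.343 -2.704
endloop
endfacet
facet normal 0.568 0.822 -0.043
outer loop
vertex 3.687 3.906 -4.125
vertex 3.591 4.029 -3.053
vertex 4.406 3.444 -3.46
endloop
endfacet
facet normal 0.002 0.451 0.892
outer loop
vertex 3.591 4.029 -3.053
vertex 2.829 3.343 -2.704
vertex 3.876 3.096 -2.582
endloop
endfacet
facet normal -0.748 -0.360 0.558
outer loop
vertex 2.829 3.343 -2.704
vertex 2.454 2.796 -3.56
vertex 3.173 2.334 -2.895
endloop
endfacet
facet normal -0.645 -0.492 -0.584
outer loop
vertex 2.454 2.796 -3.56
vertex 2.984 3.144 -4.438
vertex 3.269 2.211 -3.967
endloop
endfacet
facet normal 0.168 0.238 -0.957
outer loop
vertex 2.984 3.144 -4.438
vertex 3.687 3.906 -4.125
vertex 4.031 2.897 -4.316
endloop
endfacet
facet normal 0.872 -0.172 0.458
outer loop
vertex 4.148 2.397 -3.363
vertex 4.406 3.444 -3.46
vertex 3.876 3.096 -2.582
endloop
endfacet
facet normal 0.370 -0.624 0.688
outer loop
vertex 4.148 2.397 -3.363
vertex 3.876 3.096 -2.582
vertex 3.173 2.334 -2.895
endloop
endfacet
facet normal 0.123 -0.985 0.124
outer loop
vertex 4.148 2.397 -3.363
vertex 3.173 2.334 -2.895
vertex 3.269 2.211 -3.967
endloop
endfacet
facet normal 0.472 -0.755 -0.454
outer loop
vertex 4.148 2.397 -3.363
vertex 3.269 2.211 -3.967
vertex 4.031 2.897 -4.316
endloop
endfacet
facet normal 0.935 -0.253 -0.248
outer loop
vertex 4.148 2.397 -3.363
vertex 4.031 2.897 -4.316
vertex 4.406 3.444 -3.46
endloop
endfacet
facet normal 0.645 0.492 0.584
outer loop
vertex 3.876 3.096 -2.582
vertex 4.406 3.444 -3.46
vertex 3.591 4.029 -3.053
endloop
endfacet
facet normal -0.168 -0.238 0.957
outer loop
vertex 3.173 2.334 -2.895
vertex 3.876 3.096 -2.582
vertex 2.829 3.343 -2.704
endloop
endfacet
facet normal -0.568 -0.822 0.043
outer loop
vertex 3.269 2.211 -3.967
vertex 3.173 2.334 -2.895
vertex 2.454 2.796 -3.56
endloop
endfacet
facet normal -0.002 -0.451 -0.892
outer loop
vertex 4.031 2.897 -4.316
vertex 3.269 2.211 -3.967
vertex 2.984 3.144 -4.438
endloop
endfacet
facet normal 0.748 0.360 -0.558
outer loop
vertex 4.406 3.444 -3.46
vertex 4.031 2.897 -4.316
vertex 3.687 3.906 -4.125
endloop
endfacet
facet normal -0.371 -0.368 -0.853
outer loop
vertex -4.3 -3.025 -1.872
vertex -4.187 -1.993 -2.367
vertex -2.711 -3.443 -2.382
endloop
endfacet
facet normal -0.098 -0.897 0.431
outer loop
vertex -2.133 -2.867 -1.053
vertex -4.3 -3.025 -1.872
vertex -2.711 -3.443 -2.382
endloop
endfacet
facet normal -0.371 -0.369 -0.852
outer loop
vertex -2.711 -3.443 -2.382
vertex -4.187 -1.993 -2.367
vertex -2.599 -2.411 -2.878
endloop
endfacet
facet normal 0.924 -0.243 -0.297
outer loop
vertex -2.599 -2.411 -2.878
vertex -2.133 -2.867 -1.053
vertex -2.711 -3.443 -2.382
endloop
endfacet
facet normal -0.924 0.243 0.296
outer loop
vertex -4.3 -3.025 -1.872
vertex -3.609 -1.417 -1.038
vertex -4.187 -1.993 -2.367
endloop
endfacet
facet normal -0.097 -0.897 0.431
outer loop
vertex -3.721 -2.449 -0.542
vertex -4.3 -3.025 -1.872
vertex -2.133 -2.867 -1.053
endloop
endfacet
facet normal -0.924 0.243 0.297
outer loop
vertex -3.721 -2.449 -0.542
vertex -3.609 -1.417 -1.038
vertex -4.3 -3.025 -1.872
endloop
endfacet
facet normal 0.097 0.897 -0.431
outer loop
vertex -4.187 -1.993 -2.367
vertex -3.609 -1.417 -1.038
vertex -2.599 -2.411 -2.878
endloop
endfacet
facet normal 0.923 -0.243 -0.297
outer loop
vertex -2.02 -1.835 -1.548
vertex -2.133 -2.867 -1.053
vertex -2.599 -2.411 -2.878
endloop
endfacet
facet normal 0.098 0.897 -0.431
outer loop
vertex -2.599 -2.411 -2.878
vertex -3.609 -1.417 -1.038
vertex -2.02 -1.835 -1.548
endloop
endfacet
facet normal 0.371 0.368 0.852
outer loop
vertex -2.02 -1.835 -1.548
vertex -3.721 -2.449 -0.542
vertex -2.133 -2.867 -1.053
endloop
endfacet
facet normal 0.371 0.369 0.852
outer loop
vertex -3.609 -1.417 -1.038
vertex -3.721 -2.449 -0.542
vertex -2.02 -1.835 -1.548
endloop
endfacet

endsolid


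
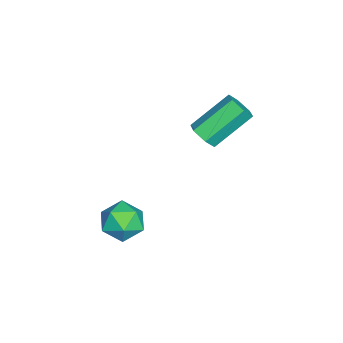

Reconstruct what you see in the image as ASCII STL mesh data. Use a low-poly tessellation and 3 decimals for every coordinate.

solid 
facet normal 0.454 -0.646 -0.614
outer loop
vertex -1.425 -0.259 2.452
vertex -1.689 0.027 1.956
vertex -1.128 0.219 2.169
endloop
endfacet
facet normal 0.756 -0.086 0.649
outer loop
vertex -1.425 -0.259 2.452
vertex -1.128 0.219 2.169
vertex -2.287 0.967 3.619
endloop
endfacet
facet normal 0.756 -0.086 0.649
outer loop
vertex -2.287 0.967 3.619
vertex -1.128 0.219 2.169
vertex -1.99 1.445 3.336
endloop
endfacet
facet normal -0.453 0.646 0.615
outer loop
vertex -2.287 0.967 3.619
vertex -1.99 1.445 3.336
vertex -2.551 1.253 3.124
endloop
endfacet
facet normal 0.454 -0.645 -0.615
outer loop
vertex -1.128 0.219 2.169
vertex -1.689 0.027 1.956
vertex -1.392 0.505 1.674
endloop
endfacet
facet normal 0.786 0.614 -0.064
outer loop
vertex -1.128 0.219 2.169
vertex -1.392 0.505 1.674
vertex -1.99 1.445 3.336
endloop
endfacet
facet normal 0.786 0.614 -0.064
outer loop
vertex -1.99 1.445 3.336
vertex -1.392 0.505 1.674
vertex -2.254 1.731 2.841
endloop
endfacet
facet normal -0.453 0.646 0.615
outer loop
vertex -1.99 1.445 3.336
vertex -2.254 1.731 2.841
vertex -2.551 1.253 3.124
endloop
endfacet
facet normal 0.454 -0.645 -0.615
outer loop
vertex -1.392 0.505 1.674
vertex -1.689 0.027 1.956
vertex -1.953 0.313 1.461
endloop
endfacet
facet normal 0.031 0.700 -0.713
outer loop
vertex -1.392 0.505 1.674
vertex -1.953 0.313 1.461
vertex -2.254 1.731 2.841
endloop
endfacet
facet normal 0.031 0.700 -0.713
outer loop
vertex -2.254 1.731 2.841
vertex -1.953 0.313 1.461
vertex -2.815 1.539 2.628
endloop
endfacet
facet normal -0.454 0.646 0.614
outer loop
vertex -2.254 1.731 2.841
vertex -2.815 1.539 2.628
vertex -2.551 1.253 3.124
endloop
endfacet
facet normal 0.453 -0.646 -0.615
outer loop
vertex -1.953 0.313 1.461
vertex -1.689 0.027 1.956
vertex -2.25 -0.165 1.744
endloop
endfacet
facet normal -0.756 0.086 -0.649
outer loop
vertex -1.953 0.313 1.461
vertex -2.25 -0.165 1.744
vertex -2.815 1.539 2.628
endloop
endfacet
facet normal -0.756 0.086 -0.649
outer loop
vertex -2.815 1.539 2.628
vertex -2.25 -0.165 1.744
vertex -3.112 1.061 2.911
endloop
endfacet
facet normal -0.454 0.646 0.614
outer loop
vertex -2.815 1.539 2.628
vertex -3.112 1.061 2.911
vertex -2.551 1.253 3.124
endloop
endfacet
facet normal 0.453 -0.646 -0.615
outer loop
vertex -2.25 -0.165 1.744
vertex -1.689 0.027 1.956
vertex -1.986 -0.451 2.239
endloop
endfacet
facet normal -0.786 -0.614 0.064
outer loop
vertex -2.25 -0.165 1.744
vertex -1.986 -0.451 2.239
vertex -3.112 1.061 2.911
endloop
endfacet
facet normal -0.786 -0.614 0.064
outer loop
vertex -3.112 1.061 2.911
vertex -1.986 -0.451 2.239
vertex -2.848 0.775 3.406
endloop
endfacet
facet normal -0.454 0.645 0.615
outer loop
vertex -3.112 1.061 2.911
vertex -2.848 0.775 3.406
vertex -2.551 1.253 3.124
endloop
endfacet
facet normal 0.454 -0.646 -0.614
outer loop
vertex -1.986 -0.451 2.239
vertex -1.689 0.027 1.956
vertex -1.425 -0.259 2.452
endloop
endfacet
facet normal -0.031 -0.700 0.713
outer loop
vertex -1.986 -0.451 2.239
vertex -1.425 -0.259 2.452
vertex -2.848 0.775 3.406
endloop
endfacet
facet normal -0.031 -0.700 0.713
outer loop
vertex -2.848 0.775 3.406
vertex -1.425 -0.259 2.452
vertex -2.287 0.967 3.619
endloop
endfacet
facet normal -0.454 0.645 0.615
outer loop
vertex -2.848 0.775 3.406
vertex -2.287 0.967 3.619
vertex -2.551 1.253 3.124
endloop
endfacet
facet normal -0.822 0.363 -0.440
outer loop
vertex -0.047 -2.157 -2.327
vertex -0.562 -2.741 -1.846
vertex -0.376 -1.911 -1.509
endloop
endfacet
facet normal -0.318 0.865 -0.388
outer loop
vertex -0.047 -2.157 -2.327
vertex -0.376 -1.911 -1.509
vertex 0.483 -1.698 -1.739
endloop
endfacet
facet normal 0.264 0.631 -0.730
outer loop
vertex -0.047 -2.157 -2.327
vertex 0.483 -1.698 -1.739
vertex 0.829 -2.397 -2.218
endloop
endfacet
facet normal 0.119 -0.017 -0.993
outer loop
vertex -0.047 -2.157 -2.327
vertex 0.829 -2.397 -2.218
vertex 0.183 -3.041 -2.284
endloop
endfacet
facet normal -0.552 -0.183 -0.813
outer loop
vertex -0.047 -2.157 -2.327
vertex 0.183 -3.041 -2.284
vertex -0.562 -2.741 -1.846
endloop
endfacet
facet normal -0.152 0.941 0.302
outer loop
vertex 0.483 -1.698 -1.739
vertex -0.376 -1.911 -1.509
vertex 0.297 -1.999 -0.896
endloop
endfacet
facet normal -0.967 0.128 0.219
outer loop
vertex -0.376 -1.911 -1.509
vertex -0.562 -2.741 -1.846
vertex -0.349 -2.643 -0.962
endloop
endfacet
facet normal -0.531 -0.754 -0.386
outer loop
vertex -0.562 -2.741 -1.846
vertex 0.183 -3.041 -2.284
vertex -0.003 -3.342 -1.441
endloop
endfacet
facet normal 0.553 -0.485 -0.677
outer loop
vertex 0.183 -3.041 -2.284
vertex 0.829 -2.397 -2.218
vertex 0.856 -3.129 -1.671
endloop
endfacet
facet normal 0.787 0.563 -0.252
outer loop
vertex 0.829 -2.397 -2.218
vertex 0.483 -1.698 -1.739
vertex 1.042 -2.299 -1.334
endloop
endfacet
facet normal -0.119 0.017 0.993
outer loop
vertex 0.527 -2.883 -0.853
vertex 0.297 -1.999 -0.896
vertex -0.349 -2.643 -0.962
endloop
endfacet
facet normal -0.264 -0.631 0.730
outer loop
vertex 0.527 -2.883 -0.853
vertex -0.349 -2.643 -0.962
vertex -0.003 -3.342 -1.441
endloop
endfacet
facet normal 0.318 -0.865 0.388
outer loop
vertex 0.527 -2.883 -0.853
vertex -0.003 -3.342 -1.441
vertex 0.856 -3.129 -1.671
endloop
endfacet
facet normal 0.822 -0.363 0.440
outer loop
vertex 0.527 -2.883 -0.853
vertex 0.856 -3.129 -1.671
vertex 1.042 -2.299 -1.334
endloop
endfacet
facet normal 0.552 0.183 0.813
outer loop
vertex 0.527 -2.883 -0.853
vertex 1.042 -2.299 -1.334
vertex 0.297 -1.999 -0.896
endloop
endfacet
facet normal -0.553 0.485 0.677
outer loop
vertex -0.349 -2.643 -0.962
vertex 0.297 -1.999 -0.896
vertex -0.376 -1.911 -1.509
endloop
endfacet
facet normal -0.787 -0.563 0.252
outer loop
vertex -0.003 -3.342 -1.441
vertex -0.349 -2.643 -0.962
vertex -0.562 -2.741 -1.846
endloop
endfacet
facet normal 0.152 -0.941 -0.302
outer loop
vertex 0.856 -3.129 -1.671
vertex -0.003 -3.342 -1.441
vertex 0.183 -3.041 -2.284
endloop
endfacet
facet normal 0.967 -0.128 -0.219
outer loop
vertex 1.042 -2.299 -1.334
vertex 0.856 -3.129 -1.671
vertex 0.829 -2.397 -2.218
endloop
endfacet
facet normal 0.531 0.754 0.386
outer loop
vertex 0.297 -1.999 -0.896
vertex 1.042 -2.299 -1.334
vertex 0.483 -1.698 -1.739
endloop
endfacet

endsolid


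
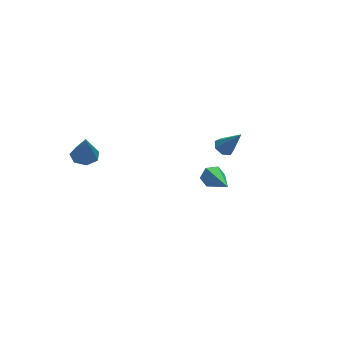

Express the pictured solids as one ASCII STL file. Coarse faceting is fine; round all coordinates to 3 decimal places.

solid 
facet normal 0.117 0.919 -0.377
outer loop
vertex 0.29 -2.41 -0.529
vertex 0.087 -2.19 -0.056
vertex 0.637 -2.282 -0.109
endloop
endfacet
facet normal 0.720 -0.547 -0.428
outer loop
vertex 0.29 -2.41 -0.529
vertex 0.637 -2.282 -0.109
vertex -0.127 -3.87 0.636
endloop
endfacet
facet normal 0.117 0.918 -0.379
outer loop
vertex 0.637 -2.282 -0.109
vertex 0.087 -2.19 -0.056
vertex 0.435 -2.061 0.364
endloop
endfacet
facet normal 0.864 -0.199 0.462
outer loop
vertex 0.637 -2.282 -0.109
vertex 0.435 -2.061 0.364
vertex -0.127 -3.87 0.636
endloop
endfacet
facet normal 0.116 0.918 -0.379
outer loop
vertex 0.435 -2.061 0.364
vertex 0.087 -2.19 -0.056
vertex -0.115 -1.969 0.418
endloop
endfacet
facet normal 0.116 0.112 0.987
outer loop
vertex 0.435 -2.061 0.364
vertex -0.115 -1.969 0.418
vertex -0.127 -3.87 0.636
endloop
endfacet
facet normal 0.116 0.918 -0.379
outer loop
vertex -0.115 -1.969 0.418
vertex 0.087 -2.19 -0.056
vertex -0.463 -2.098 -0.002
endloop
endfacet
facet normal -0.779 0.076 0.622
outer loop
vertex -0.115 -1.969 0.418
vertex -0.463 -2.098 -0.002
vertex -0.127 -3.87 0.636
endloop
endfacet
facet normal 0.117 0.919 -0.377
outer loop
vertex -0.463 -2.098 -0.002
vertex 0.087 -2.19 -0.056
vertex -0.26 -2.318 -0.476
endloop
endfacet
facet normal -0.924 -0.272 -0.269
outer loop
vertex -0.463 -2.098 -0.002
vertex -0.26 -2.318 -0.476
vertex -0.127 -3.87 0.636
endloop
endfacet
facet normal 0.117 0.919 -0.377
outer loop
vertex -0.26 -2.318 -0.476
vertex 0.087 -2.19 -0.056
vertex 0.29 -2.41 -0.529
endloop
endfacet
facet normal -0.174 -0.583 -0.793
outer loop
vertex -0.26 -2.318 -0.476
vertex 0.29 -2.41 -0.529
vertex -0.127 -3.87 0.636
endloop
endfacet
facet normal 0.044 0.210 -0.977
outer loop
vertex -3.297 1.921 -0.744
vertex -3.66 2.463 -0.644
vertex -3.003 2.399 -0.628
endloop
endfacet
facet normal 0.768 -0.551 0.326
outer loop
vertex -3.297 1.921 -0.744
vertex -3.003 2.399 -0.628
vertex -3.72 2.177 0.684
endloop
endfacet
facet normal 0.044 0.210 -0.977
outer loop
vertex -3.003 2.399 -0.628
vertex -3.66 2.463 -0.644
vertex -3.205 2.925 -0.524
endloop
endfacet
facet normal 0.839 0.224 0.496
outer loop
vertex -3.003 2.399 -0.628
vertex -3.205 2.925 -0.524
vertex -3.72 2.177 0.684
endloop
endfacet
facet normal 0.045 0.209 -0.977
outer loop
vertex -3.205 2.925 -0.524
vertex -3.66 2.463 -0.644
vertex -3.749 3.103 -0.511
endloop
endfacet
facet normal 0.264 0.765 0.587
outer loop
vertex -3.205 2.925 -0.524
vertex -3.749 3.103 -0.511
vertex -3.72 2.177 0.684
endloop
endfacet
facet normal 0.045 0.209 -0.977
outer loop
vertex -3.749 3.103 -0.511
vertex -3.66 2.463 -0.644
vertex -4.226 2.799 -0.598
endloop
endfacet
facet normal -0.522 0.668 0.530
outer loop
vertex -3.749 3.103 -0.511
vertex -4.226 2.799 -0.598
vertex -3.72 2.177 0.684
endloop
endfacet
facet normal 0.045 0.209 -0.977
outer loop
vertex -4.226 2.799 -0.598
vertex -3.66 2.463 -0.644
vertex -4.277 2.241 -0.72
endloop
endfacet
facet normal -0.929 0.004 0.369
outer loop
vertex -4.226 2.799 -0.598
vertex -4.277 2.241 -0.72
vertex -3.72 2.177 0.684
endloop
endfacet
facet normal 0.045 0.210 -0.977
outer loop
vertex -4.277 2.241 -0.72
vertex -3.66 2.463 -0.644
vertex -3.864 1.851 -0.785
endloop
endfacet
facet normal -0.650 -0.726 0.225
outer loop
vertex -4.277 2.241 -0.72
vertex -3.864 1.851 -0.785
vertex -3.72 2.177 0.684
endloop
endfacet
facet normal 0.045 0.210 -0.977
outer loop
vertex -3.864 1.851 -0.785
vertex -3.66 2.463 -0.644
vertex -3.297 1.921 -0.744
endloop
endfacet
facet normal 0.105 -0.973 0.206
outer loop
vertex -3.864 1.851 -0.785
vertex -3.297 1.921 -0.744
vertex -3.72 2.177 0.684
endloop
endfacet
facet normal -0.326 0.470 -0.820
outer loop
vertex 2.882 1.221 -1.398
vertex 2.435 0.958 -1.371
vertex 2.555 1.416 -1.156
endloop
endfacet
facet normal 0.678 0.587 0.443
outer loop
vertex 2.882 1.221 -1.398
vertex 2.555 1.416 -1.156
vertex 2.905 0.282 -0.189
endloop
endfacet
facet normal -0.326 0.470 -0.820
outer loop
vertex 2.555 1.416 -1.156
vertex 2.435 0.958 -1.371
vertex 2.137 1.266 -1.076
endloop
endfacet
facet normal -0.080 0.632 0.770
outer loop
vertex 2.555 1.416 -1.156
vertex 2.137 1.266 -1.076
vertex 2.905 0.282 -0.189
endloop
endfacet
facet normal -0.327 0.469 -0.820
outer loop
vertex 2.137 1.266 -1.076
vertex 2.435 0.958 -1.371
vertex 1.943 0.884 -1.217
endloop
endfacet
facet normal -0.699 0.093 0.709
outer loop
vertex 2.137 1.266 -1.076
vertex 1.943 0.884 -1.217
vertex 2.905 0.282 -0.189
endloop
endfacet
facet normal -0.327 0.469 -0.820
outer loop
vertex 1.943 0.884 -1.217
vertex 2.435 0.958 -1.371
vertex 2.12 0.558 -1.474
endloop
endfacet
facet normal -0.717 -0.628 0.303
outer loop
vertex 1.943 0.884 -1.217
vertex 2.12 0.558 -1.474
vertex 2.905 0.282 -0.189
endloop
endfacet
facet normal -0.327 0.469 -0.820
outer loop
vertex 2.12 0.558 -1.474
vertex 2.435 0.958 -1.371
vertex 2.533 0.533 -1.653
endloop
endfacet
facet normal -0.119 -0.983 -0.138
outer loop
vertex 2.12 0.558 -1.474
vertex 2.533 0.533 -1.653
vertex 2.905 0.282 -0.189
endloop
endfacet
facet normal -0.326 0.469 -0.821
outer loop
vertex 2.533 0.533 -1.653
vertex 2.435 0.958 -1.371
vertex 2.872 0.828 -1.619
endloop
endfacet
facet normal 0.645 -0.709 -0.285
outer loop
vertex 2.533 0.533 -1.653
vertex 2.872 0.828 -1.619
vertex 2.905 0.282 -0.189
endloop
endfacet
facet normal -0.326 0.470 -0.820
outer loop
vertex 2.872 0.828 -1.619
vertex 2.435 0.958 -1.371
vertex 2.882 1.221 -1.398
endloop
endfacet
facet normal 1.000 -0.010 -0.027
outer loop
vertex 2.872 0.828 -1.619
vertex 2.882 1.221 -1.398
vertex 2.905 0.282 -0.189
endloop
endfacet

endsolid


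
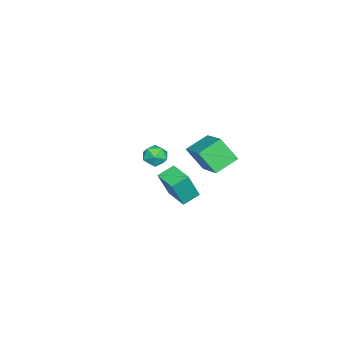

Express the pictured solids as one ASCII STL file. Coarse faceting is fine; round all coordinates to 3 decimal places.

solid 
facet normal -0.991 -0.025 0.133
outer loop
vertex -2.435 0.034 -3.09
vertex -2.468 -0.647 -3.464
vertex -2.365 -0.631 -2.693
endloop
endfacet
facet normal -0.672 0.326 0.665
outer loop
vertex -2.435 0.034 -3.09
vertex -2.365 -0.631 -2.693
vertex -1.904 -0.027 -2.524
endloop
endfacet
facet normal -0.308 0.871 0.383
outer loop
vertex -2.435 0.034 -3.09
vertex -1.904 -0.027 -2.524
vertex -1.723 0.33 -3.191
endloop
endfacet
facet normal -0.402 0.856 -0.324
outer loop
vertex -2.435 0.034 -3.09
vertex -1.723 0.33 -3.191
vertex -2.071 -0.053 -3.772
endloop
endfacet
facet normal -0.824 0.303 -0.479
outer loop
vertex -2.435 0.034 -3.09
vertex -2.071 -0.053 -3.772
vertex -2.468 -0.647 -3.464
endloop
endfacet
facet normal -0.204 -0.116 0.972
outer loop
vertex -1.904 -0.027 -2.524
vertex -2.365 -0.631 -2.693
vertex -1.609 -0.747 -2.548
endloop
endfacet
facet normal -0.720 -0.685 0.110
outer loop
vertex -2.365 -0.631 -2.693
vertex -2.468 -0.647 -3.464
vertex -1.957 -1.13 -3.129
endloop
endfacet
facet normal -0.450 -0.155 -0.879
outer loop
vertex -2.468 -0.647 -3.464
vertex -2.071 -0.053 -3.772
vertex -1.776 -0.773 -3.796
endloop
endfacet
facet normal 0.234 0.741 -0.629
outer loop
vertex -2.071 -0.053 -3.772
vertex -1.723 0.33 -3.191
vertex -1.315 -0.169 -3.627
endloop
endfacet
facet normal 0.386 0.766 0.515
outer loop
vertex -1.723 0.33 -3.191
vertex -1.904 -0.027 -2.524
vertex -1.212 -0.153 -2.856
endloop
endfacet
facet normal 0.402 -0.856 0.324
outer loop
vertex -1.245 -0.834 -3.23
vertex -1.609 -0.747 -2.548
vertex -1.957 -1.13 -3.129
endloop
endfacet
facet normal 0.308 -0.871 -0.383
outer loop
vertex -1.245 -0.834 -3.23
vertex -1.957 -1.13 -3.129
vertex -1.776 -0.773 -3.796
endloop
endfacet
facet normal 0.672 -0.326 -0.665
outer loop
vertex -1.245 -0.834 -3.23
vertex -1.776 -0.773 -3.796
vertex -1.315 -0.169 -3.627
endloop
endfacet
facet normal 0.991 0.025 -0.133
outer loop
vertex -1.245 -0.834 -3.23
vertex -1.315 -0.169 -3.627
vertex -1.212 -0.153 -2.856
endloop
endfacet
facet normal 0.824 -0.303 0.479
outer loop
vertex -1.245 -0.834 -3.23
vertex -1.212 -0.153 -2.856
vertex -1.609 -0.747 -2.548
endloop
endfacet
facet normal -0.234 -0.741 0.629
outer loop
vertex -1.957 -1.13 -3.129
vertex -1.609 -0.747 -2.548
vertex -2.365 -0.631 -2.693
endloop
endfacet
facet normal -0.386 -0.766 -0.515
outer loop
vertex -1.776 -0.773 -3.796
vertex -1.957 -1.13 -3.129
vertex -2.468 -0.647 -3.464
endloop
endfacet
facet normal 0.204 0.116 -0.972
outer loop
vertex -1.315 -0.169 -3.627
vertex -1.776 -0.773 -3.796
vertex -2.071 -0.053 -3.772
endloop
endfacet
facet normal 0.720 0.685 -0.110
outer loop
vertex -1.212 -0.153 -2.856
vertex -1.315 -0.169 -3.627
vertex -1.723 0.33 -3.191
endloop
endfacet
facet normal 0.450 0.155 0.879
outer loop
vertex -1.609 -0.747 -2.548
vertex -1.212 -0.153 -2.856
vertex -1.904 -0.027 -2.524
endloop
endfacet
facet normal -0.584 -0.812 0.005
outer loop
vertex 3.104 1.898 -0.959
vertex 2.349 2.443 -0.567
vertex 2.565 2.276 -2.526
endloop
endfacet
facet normal 0.747 -0.540 -0.387
outer loop
vertex 3.371 3.397 -2.533
vertex 3.104 1.898 -0.959
vertex 2.565 2.276 -2.526
endloop
endfacet
facet normal -0.584 -0.811 0.005
outer loop
vertex 2.565 2.276 -2.526
vertex 2.349 2.443 -0.567
vertex 1.81 2.822 -2.134
endloop
endfacet
facet normal -0.318 0.223 -0.922
outer loop
vertex 1.81 2.822 -2.134
vertex 3.371 3.397 -2.533
vertex 2.565 2.276 -2.526
endloop
endfacet
facet normal 0.318 -0.223 0.922
outer loop
vertex 3.104 1.898 -0.959
vertex 3.155 3.564 -0.574
vertex 2.349 2.443 -0.567
endloop
endfacet
facet normal 0.747 -0.540 -0.388
outer loop
vertex 3.91 3.018 -0.966
vertex 3.104 1.898 -0.959
vertex 3.371 3.397 -2.533
endloop
endfacet
facet normal 0.317 -0.223 0.922
outer loop
vertex 3.91 3.018 -0.966
vertex 3.155 3.564 -0.574
vertex 3.104 1.898 -0.959
endloop
endfacet
facet normal -0.747 0.540 0.388
outer loop
vertex 2.349 2.443 -0.567
vertex 3.155 3.564 -0.574
vertex 1.81 2.822 -2.134
endloop
endfacet
facet normal -0.318 0.223 -0.922
outer loop
vertex 2.616 3.942 -2.141
vertex 3.371 3.397 -2.533
vertex 1.81 2.822 -2.134
endloop
endfacet
facet normal -0.747 0.540 0.387
outer loop
vertex 1.81 2.822 -2.134
vertex 3.155 3.564 -0.574
vertex 2.616 3.942 -2.141
endloop
endfacet
facet normal 0.584 0.812 -0.004
outer loop
vertex 2.616 3.942 -2.141
vertex 3.91 3.018 -0.966
vertex 3.371 3.397 -2.533
endloop
endfacet
facet normal 0.584 0.812 -0.005
outer loop
vertex 3.155 3.564 -0.574
vertex 3.91 3.018 -0.966
vertex 2.616 3.942 -2.141
endloop
endfacet
facet normal -0.675 -0.602 -0.427
outer loop
vertex -3.536 0.631 -3.42
vertex -4.642 1.423 -2.787
vertex -3.583 1.614 -4.732
endloop
endfacet
facet normal 0.737 -0.528 -0.422
outer loop
vertex -2.098 2.937 -3.793
vertex -3.536 0.631 -3.42
vertex -3.583 1.614 -4.732
endloop
endfacet
facet normal -0.675 -0.602 -0.427
outer loop
vertex -3.583 1.614 -4.732
vertex -4.642 1.423 -2.787
vertex -4.689 2.406 -4.099
endloop
endfacet
facet normal -0.028 0.600 -0.800
outer loop
vertex -4.689 2.406 -4.099
vertex -2.098 2.937 -3.793
vertex -3.583 1.614 -4.732
endloop
endfacet
facet normal 0.028 -0.600 0.800
outer loop
vertex -3.536 0.631 -3.42
vertex -3.157 2.746 -1.848
vertex -4.642 1.423 -2.787
endloop
endfacet
facet normal 0.737 -0.528 -0.422
outer loop
vertex -2.051 1.954 -2.481
vertex -3.536 0.631 -3.42
vertex -2.098 2.937 -3.793
endloop
endfacet
facet normal 0.028 -0.600 0.800
outer loop
vertex -2.051 1.954 -2.481
vertex -3.157 2.746 -1.848
vertex -3.536 0.631 -3.42
endloop
endfacet
facet normal -0.737 0.528 0.422
outer loop
vertex -4.642 1.423 -2.787
vertex -3.157 2.746 -1.848
vertex -4.689 2.406 -4.099
endloop
endfacet
facet normal -0.028 0.600 -0.800
outer loop
vertex -3.204 3.729 -3.16
vertex -2.098 2.937 -3.793
vertex -4.689 2.406 -4.099
endloop
endfacet
facet normal -0.737 0.528 0.422
outer loop
vertex -4.689 2.406 -4.099
vertex -3.157 2.746 -1.848
vertex -3.204 3.729 -3.16
endloop
endfacet
facet normal 0.675 0.602 0.427
outer loop
vertex -3.204 3.729 -3.16
vertex -2.051 1.954 -2.481
vertex -2.098 2.937 -3.793
endloop
endfacet
facet normal 0.675 0.602 0.427
outer loop
vertex -3.157 2.746 -1.848
vertex -2.051 1.954 -2.481
vertex -3.204 3.729 -3.16
endloop
endfacet

endsolid


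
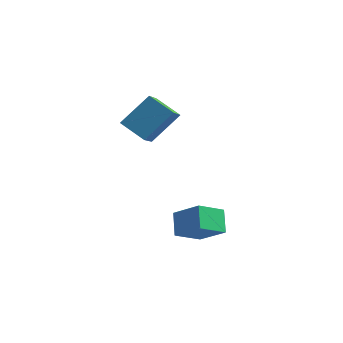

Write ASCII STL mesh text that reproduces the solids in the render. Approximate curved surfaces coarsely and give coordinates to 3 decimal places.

solid 
facet normal -0.870 0.128 0.476
outer loop
vertex -1.629 -0.917 2.304
vertex -0.726 0.195 3.656
vertex -1.955 0.55 1.314
endloop
endfacet
facet normal -0.458 -0.565 -0.686
outer loop
vertex -0.694 0.365 0.624
vertex -1.629 -0.917 2.304
vertex -1.955 0.55 1.314
endloop
endfacet
facet normal -0.870 0.128 0.476
outer loop
vertex -1.955 0.55 1.314
vertex -0.726 0.195 3.656
vertex -1.052 1.663 2.666
endloop
endfacet
facet normal -0.181 0.815 -0.550
outer loop
vertex -1.052 1.663 2.666
vertex -0.694 0.365 0.624
vertex -1.955 0.55 1.314
endloop
endfacet
facet normal 0.181 -0.815 0.550
outer loop
vertex -1.629 -0.917 2.304
vertex 0.535 0.01 2.966
vertex -0.726 0.195 3.656
endloop
endfacet
facet normal -0.459 -0.565 -0.686
outer loop
vertex -0.368 -1.103 1.614
vertex -1.629 -0.917 2.304
vertex -0.694 0.365 0.624
endloop
endfacet
facet normal 0.181 -0.815 0.550
outer loop
vertex -0.368 -1.103 1.614
vertex 0.535 0.01 2.966
vertex -1.629 -0.917 2.304
endloop
endfacet
facet normal 0.458 0.565 0.686
outer loop
vertex -0.726 0.195 3.656
vertex 0.535 0.01 2.966
vertex -1.052 1.663 2.666
endloop
endfacet
facet normal -0.181 0.815 -0.550
outer loop
vertex 0.209 1.477 1.976
vertex -0.694 0.365 0.624
vertex -1.052 1.663 2.666
endloop
endfacet
facet normal 0.459 0.565 0.686
outer loop
vertex -1.052 1.663 2.666
vertex 0.535 0.01 2.966
vertex 0.209 1.477 1.976
endloop
endfacet
facet normal 0.870 -0.128 -0.476
outer loop
vertex 0.209 1.477 1.976
vertex -0.368 -1.103 1.614
vertex -0.694 0.365 0.624
endloop
endfacet
facet normal 0.870 -0.128 -0.476
outer loop
vertex 0.535 0.01 2.966
vertex -0.368 -1.103 1.614
vertex 0.209 1.477 1.976
endloop
endfacet
facet normal -0.793 0.148 -0.591
outer loop
vertex 1.373 -1.897 -2.19
vertex 2.113 -0.824 -2.913
vertex 1.819 -2.751 -3.002
endloop
endfacet
facet normal -0.496 -0.720 0.485
outer loop
vertex 3.127 -2.996 -2.027
vertex 1.373 -1.897 -2.19
vertex 1.819 -2.751 -3.002
endloop
endfacet
facet normal -0.793 0.148 -0.591
outer loop
vertex 1.819 -2.751 -3.002
vertex 2.113 -0.824 -2.913
vertex 2.558 -1.678 -3.725
endloop
endfacet
facet normal 0.354 -0.678 -0.645
outer loop
vertex 2.558 -1.678 -3.725
vertex 3.127 -2.996 -2.027
vertex 1.819 -2.751 -3.002
endloop
endfacet
facet normal -0.353 0.678 0.645
outer loop
vertex 1.373 -1.897 -2.19
vertex 3.421 -1.069 -1.938
vertex 2.113 -0.824 -2.913
endloop
endfacet
facet normal -0.496 -0.720 0.485
outer loop
vertex 2.682 -2.142 -1.215
vertex 1.373 -1.897 -2.19
vertex 3.127 -2.996 -2.027
endloop
endfacet
facet normal -0.353 0.678 0.645
outer loop
vertex 2.682 -2.142 -1.215
vertex 3.421 -1.069 -1.938
vertex 1.373 -1.897 -2.19
endloop
endfacet
facet normal 0.496 0.720 -0.485
outer loop
vertex 2.113 -0.824 -2.913
vertex 3.421 -1.069 -1.938
vertex 2.558 -1.678 -3.725
endloop
endfacet
facet normal 0.353 -0.678 -0.645
outer loop
vertex 3.867 -1.923 -2.75
vertex 3.127 -2.996 -2.027
vertex 2.558 -1.678 -3.725
endloop
endfacet
facet normal 0.496 0.720 -0.485
outer loop
vertex 2.558 -1.678 -3.725
vertex 3.421 -1.069 -1.938
vertex 3.867 -1.923 -2.75
endloop
endfacet
facet normal 0.793 -0.149 0.591
outer loop
vertex 3.867 -1.923 -2.75
vertex 2.682 -2.142 -1.215
vertex 3.127 -2.996 -2.027
endloop
endfacet
facet normal 0.793 -0.148 0.591
outer loop
vertex 3.421 -1.069 -1.938
vertex 2.682 -2.142 -1.215
vertex 3.867 -1.923 -2.75
endloop
endfacet

endsolid


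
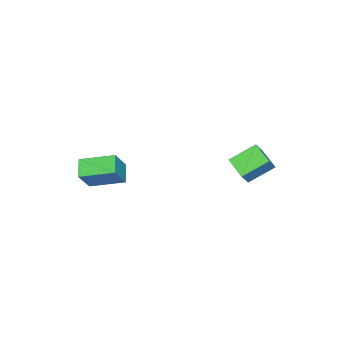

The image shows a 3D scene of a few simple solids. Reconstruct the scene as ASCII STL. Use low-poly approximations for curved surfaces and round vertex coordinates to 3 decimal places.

solid 
facet normal -0.690 0.545 0.476
outer loop
vertex -1.177 3.172 4.352
vertex -0.685 4.16 3.934
vertex -1.911 3.115 3.354
endloop
endfacet
facet normal -0.417 -0.837 0.355
outer loop
vertex -0.855 2.28 2.626
vertex -1.177 3.172 4.352
vertex -1.911 3.115 3.354
endloop
endfacet
facet normal -0.690 0.545 0.476
outer loop
vertex -1.911 3.115 3.354
vertex -0.685 4.16 3.934
vertex -1.419 4.102 2.936
endloop
endfacet
facet normal -0.591 -0.046 -0.805
outer loop
vertex -1.419 4.102 2.936
vertex -0.855 2.28 2.626
vertex -1.911 3.115 3.354
endloop
endfacet
facet normal 0.591 0.046 0.805
outer loop
vertex -1.177 3.172 4.352
vertex 0.371 3.325 3.206
vertex -0.685 4.16 3.934
endloop
endfacet
facet normal -0.416 -0.837 0.355
outer loop
vertex -0.121 2.338 3.624
vertex -1.177 3.172 4.352
vertex -0.855 2.28 2.626
endloop
endfacet
facet normal 0.591 0.046 0.805
outer loop
vertex -0.121 2.338 3.624
vertex 0.371 3.325 3.206
vertex -1.177 3.172 4.352
endloop
endfacet
facet normal 0.417 0.837 -0.355
outer loop
vertex -0.685 4.16 3.934
vertex 0.371 3.325 3.206
vertex -1.419 4.102 2.936
endloop
endfacet
facet normal -0.591 -0.046 -0.805
outer loop
vertex -0.363 3.268 2.208
vertex -0.855 2.28 2.626
vertex -1.419 4.102 2.936
endloop
endfacet
facet normal 0.417 0.837 -0.354
outer loop
vertex -1.419 4.102 2.936
vertex 0.371 3.325 3.206
vertex -0.363 3.268 2.208
endloop
endfacet
facet normal 0.690 -0.545 -0.476
outer loop
vertex -0.363 3.268 2.208
vertex -0.121 2.338 3.624
vertex -0.855 2.28 2.626
endloop
endfacet
facet normal 0.690 -0.545 -0.476
outer loop
vertex 0.371 3.325 3.206
vertex -0.121 2.338 3.624
vertex -0.363 3.268 2.208
endloop
endfacet
facet normal -0.526 0.041 -0.850
outer loop
vertex 2.66 -3.536 2.298
vertex 1.959 -1.97 2.808
vertex 3.453 -3.029 1.832
endloop
endfacet
facet normal 0.391 -0.875 -0.286
outer loop
vertex 4.221 -3.09 3.072
vertex 2.66 -3.536 2.298
vertex 3.453 -3.029 1.832
endloop
endfacet
facet normal -0.526 0.041 -0.850
outer loop
vertex 3.453 -3.029 1.832
vertex 1.959 -1.97 2.808
vertex 2.752 -1.463 2.342
endloop
endfacet
facet normal 0.755 0.483 -0.444
outer loop
vertex 2.752 -1.463 2.342
vertex 4.221 -3.09 3.072
vertex 3.453 -3.029 1.832
endloop
endfacet
facet normal -0.755 -0.483 0.444
outer loop
vertex 2.66 -3.536 2.298
vertex 2.727 -2.031 4.048
vertex 1.959 -1.97 2.808
endloop
endfacet
facet normal 0.391 -0.875 -0.286
outer loop
vertex 3.428 -3.597 3.538
vertex 2.66 -3.536 2.298
vertex 4.221 -3.09 3.072
endloop
endfacet
facet normal -0.755 -0.483 0.444
outer loop
vertex 3.428 -3.597 3.538
vertex 2.727 -2.031 4.048
vertex 2.66 -3.536 2.298
endloop
endfacet
facet normal -0.391 0.875 0.286
outer loop
vertex 1.959 -1.97 2.808
vertex 2.727 -2.031 4.048
vertex 2.752 -1.463 2.342
endloop
endfacet
facet normal 0.755 0.483 -0.444
outer loop
vertex 3.52 -1.524 3.582
vertex 4.221 -3.09 3.072
vertex 2.752 -1.463 2.342
endloop
endfacet
facet normal -0.391 0.875 0.286
outer loop
vertex 2.752 -1.463 2.342
vertex 2.727 -2.031 4.048
vertex 3.52 -1.524 3.582
endloop
endfacet
facet normal 0.526 -0.041 0.850
outer loop
vertex 3.52 -1.524 3.582
vertex 3.428 -3.597 3.538
vertex 4.221 -3.09 3.072
endloop
endfacet
facet normal 0.526 -0.041 0.850
outer loop
vertex 2.727 -2.031 4.048
vertex 3.428 -3.597 3.538
vertex 3.52 -1.524 3.582
endloop
endfacet

endsolid


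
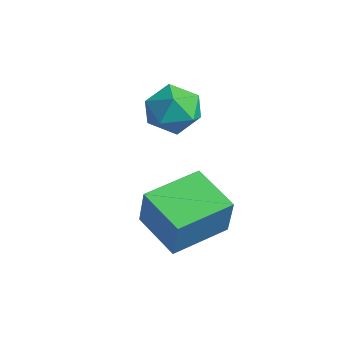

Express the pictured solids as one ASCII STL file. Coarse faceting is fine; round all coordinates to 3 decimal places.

solid 
facet normal -0.860 0.306 0.408
outer loop
vertex -3.613 0.126 1.958
vertex -3.082 0.427 2.853
vertex -3.217 1.13 2.04
endloop
endfacet
facet normal -0.878 0.371 -0.303
outer loop
vertex -3.613 0.126 1.958
vertex -3.217 1.13 2.04
vertex -3.125 0.586 1.108
endloop
endfacet
facet normal -0.763 -0.274 -0.586
outer loop
vertex -3.613 0.126 1.958
vertex -3.125 0.586 1.108
vertex -2.934 -0.454 1.345
endloop
endfacet
facet normal -0.674 -0.737 -0.050
outer loop
vertex -3.613 0.126 1.958
vertex -2.934 -0.454 1.345
vertex -2.907 -0.552 2.423
endloop
endfacet
facet normal -0.735 -0.379 0.563
outer loop
vertex -3.613 0.126 1.958
vertex -2.907 -0.552 2.423
vertex -3.082 0.427 2.853
endloop
endfacet
facet normal -0.340 0.797 -0.499
outer loop
vertex -3.125 0.586 1.108
vertex -3.217 1.13 2.04
vertex -2.293 1.172 1.477
endloop
endfacet
facet normal -0.312 0.693 0.651
outer loop
vertex -3.217 1.13 2.04
vertex -3.082 0.427 2.853
vertex -2.266 1.074 2.555
endloop
endfacet
facet normal -0.108 -0.416 0.903
outer loop
vertex -3.082 0.427 2.853
vertex -2.907 -0.552 2.423
vertex -2.075 0.034 2.792
endloop
endfacet
facet normal -0.010 -0.996 -0.090
outer loop
vertex -2.907 -0.552 2.423
vertex -2.934 -0.454 1.345
vertex -1.983 -0.51 1.86
endloop
endfacet
facet normal -0.154 -0.246 -0.957
outer loop
vertex -2.934 -0.454 1.345
vertex -3.125 0.586 1.108
vertex -2.118 0.193 1.047
endloop
endfacet
facet normal 0.674 0.737 0.050
outer loop
vertex -1.587 0.494 1.942
vertex -2.293 1.172 1.477
vertex -2.266 1.074 2.555
endloop
endfacet
facet normal 0.763 0.274 0.586
outer loop
vertex -1.587 0.494 1.942
vertex -2.266 1.074 2.555
vertex -2.075 0.034 2.792
endloop
endfacet
facet normal 0.878 -0.371 0.303
outer loop
vertex -1.587 0.494 1.942
vertex -2.075 0.034 2.792
vertex -1.983 -0.51 1.86
endloop
endfacet
facet normal 0.860 -0.306 -0.408
outer loop
vertex -1.587 0.494 1.942
vertex -1.983 -0.51 1.86
vertex -2.118 0.193 1.047
endloop
endfacet
facet normal 0.735 0.379 -0.563
outer loop
vertex -1.587 0.494 1.942
vertex -2.118 0.193 1.047
vertex -2.293 1.172 1.477
endloop
endfacet
facet normal 0.010 0.996 0.090
outer loop
vertex -2.266 1.074 2.555
vertex -2.293 1.172 1.477
vertex -3.217 1.13 2.04
endloop
endfacet
facet normal 0.154 0.246 0.957
outer loop
vertex -2.075 0.034 2.792
vertex -2.266 1.074 2.555
vertex -3.082 0.427 2.853
endloop
endfacet
facet normal 0.340 -0.797 0.499
outer loop
vertex -1.983 -0.51 1.86
vertex -2.075 0.034 2.792
vertex -2.907 -0.552 2.423
endloop
endfacet
facet normal 0.312 -0.693 -0.651
outer loop
vertex -2.118 0.193 1.047
vertex -1.983 -0.51 1.86
vertex -2.934 -0.454 1.345
endloop
endfacet
facet normal 0.108 0.416 -0.903
outer loop
vertex -2.293 1.172 1.477
vertex -2.118 0.193 1.047
vertex -3.125 0.586 1.108
endloop
endfacet
facet normal -0.933 -0.137 0.333
outer loop
vertex -0.629 -1.836 -0.25
vertex -0.84 0.285 0.029
vertex -1.235 -1.681 -1.884
endloop
endfacet
facet normal 0.098 -0.987 -0.130
outer loop
vertex 0.52 -1.425 -2.509
vertex -0.629 -1.836 -0.25
vertex -1.235 -1.681 -1.884
endloop
endfacet
facet normal -0.933 -0.136 0.333
outer loop
vertex -1.235 -1.681 -1.884
vertex -0.84 0.285 0.029
vertex -1.445 0.44 -1.605
endloop
endfacet
facet normal -0.346 0.089 -0.934
outer loop
vertex -1.445 0.44 -1.605
vertex 0.52 -1.425 -2.509
vertex -1.235 -1.681 -1.884
endloop
endfacet
facet normal 0.346 -0.089 0.934
outer loop
vertex -0.629 -1.836 -0.25
vertex 0.915 0.541 -0.596
vertex -0.84 0.285 0.029
endloop
endfacet
facet normal 0.098 -0.987 -0.130
outer loop
vertex 1.125 -1.58 -0.875
vertex -0.629 -1.836 -0.25
vertex 0.52 -1.425 -2.509
endloop
endfacet
facet normal 0.346 -0.089 0.934
outer loop
vertex 1.125 -1.58 -0.875
vertex 0.915 0.541 -0.596
vertex -0.629 -1.836 -0.25
endloop
endfacet
facet normal -0.098 0.987 0.130
outer loop
vertex -0.84 0.285 0.029
vertex 0.915 0.541 -0.596
vertex -1.445 0.44 -1.605
endloop
endfacet
facet normal -0.346 0.088 -0.934
outer loop
vertex 0.309 0.696 -2.23
vertex 0.52 -1.425 -2.509
vertex -1.445 0.44 -1.605
endloop
endfacet
facet normal -0.098 0.987 0.130
outer loop
vertex -1.445 0.44 -1.605
vertex 0.915 0.541 -0.596
vertex 0.309 0.696 -2.23
endloop
endfacet
facet normal 0.933 0.137 -0.333
outer loop
vertex 0.309 0.696 -2.23
vertex 1.125 -1.58 -0.875
vertex 0.52 -1.425 -2.509
endloop
endfacet
facet normal 0.933 0.136 -0.333
outer loop
vertex 0.915 0.541 -0.596
vertex 1.125 -1.58 -0.875
vertex 0.309 0.696 -2.23
endloop
endfacet

endsolid
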